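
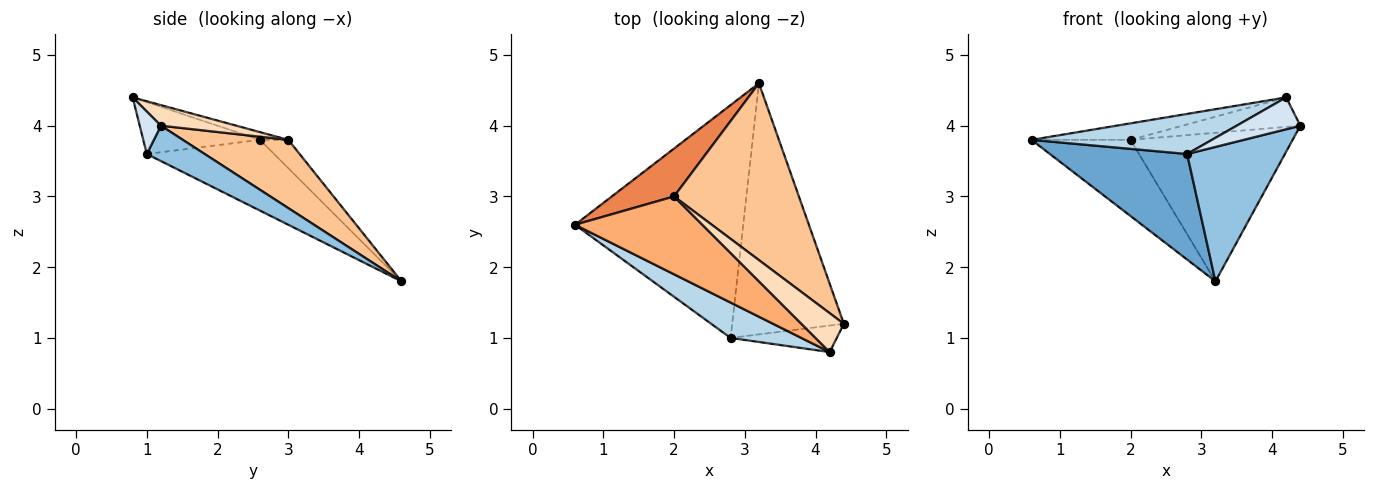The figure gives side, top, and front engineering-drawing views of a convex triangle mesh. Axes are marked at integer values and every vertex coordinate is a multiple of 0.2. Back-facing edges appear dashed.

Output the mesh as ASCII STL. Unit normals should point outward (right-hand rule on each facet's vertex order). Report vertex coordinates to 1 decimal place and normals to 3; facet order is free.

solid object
 facet normal -0.358 -0.386 -0.851
  outer loop
   vertex 2.8 1.0 3.6
   vertex 0.6 2.6 3.8
   vertex 3.2 4.6 1.8
  endloop
 endfacet
 facet normal 0.269 -0.454 -0.849
  outer loop
   vertex 2.8 1.0 3.6
   vertex 3.2 4.6 1.8
   vertex 4.4 1.2 4.0
  endloop
 endfacet
 facet normal -0.437 -0.675 0.595
  outer loop
   vertex 2.8 1.0 3.6
   vertex 4.2 0.8 4.4
   vertex 0.6 2.6 3.8
  endloop
 endfacet
 facet normal 0.248 -0.744 -0.620
  outer loop
   vertex 2.8 1.0 3.6
   vertex 4.4 1.2 4.0
   vertex 4.2 0.8 4.4
  endloop
 endfacet
 facet normal -0.235 0.823 0.517
  outer loop
   vertex 2.0 3.0 3.8
   vertex 3.2 4.6 1.8
   vertex 0.6 2.6 3.8
  endloop
 endfacet
 facet normal -0.059 0.207 0.977
  outer loop
   vertex 2.0 3.0 3.8
   vertex 0.6 2.6 3.8
   vertex 4.2 0.8 4.4
  endloop
 endfacet
 facet normal 0.386 0.593 0.706
  outer loop
   vertex 2.0 3.0 3.8
   vertex 4.4 1.2 4.0
   vertex 3.2 4.6 1.8
  endloop
 endfacet
 facet normal 0.360 0.563 0.743
  outer loop
   vertex 2.0 3.0 3.8
   vertex 4.2 0.8 4.4
   vertex 4.4 1.2 4.0
  endloop
 endfacet
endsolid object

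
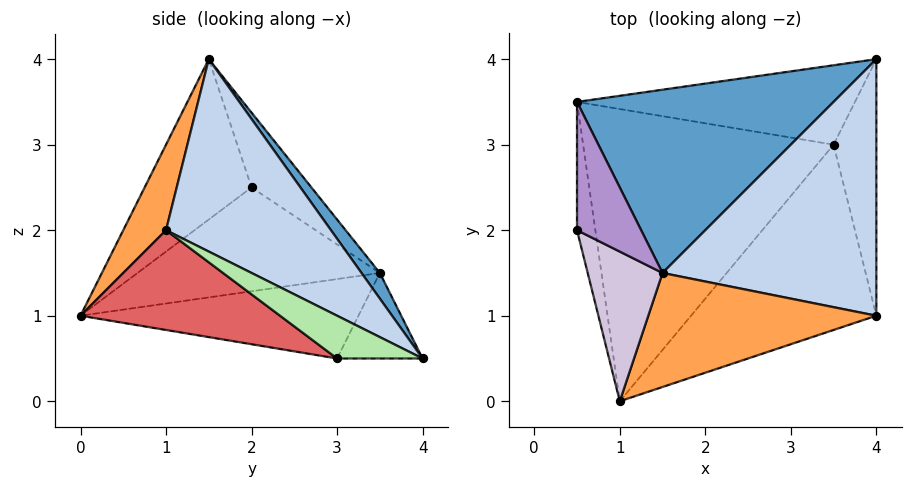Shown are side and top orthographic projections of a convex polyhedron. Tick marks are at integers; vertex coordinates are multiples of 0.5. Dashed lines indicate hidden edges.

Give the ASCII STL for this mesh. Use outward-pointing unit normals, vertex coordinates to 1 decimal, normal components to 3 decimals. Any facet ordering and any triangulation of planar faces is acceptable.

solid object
 facet normal 0.061 0.791 0.609
  outer loop
   vertex 1.5 1.5 4.0
   vertex 4.0 4.0 0.5
   vertex 0.5 3.5 1.5
  endloop
 endfacet
 facet normal 0.627 0.348 0.697
  outer loop
   vertex 4.0 1.0 2.0
   vertex 4.0 4.0 0.5
   vertex 1.5 1.5 4.0
  endloop
 endfacet
 facet normal 0.158 -0.894 0.420
  outer loop
   vertex 4.0 1.0 2.0
   vertex 1.5 1.5 4.0
   vertex 1.0 0.0 1.0
  endloop
 endfacet
 facet normal -0.291 0.145 -0.946
  outer loop
   vertex 3.5 3.0 0.5
   vertex 0.5 3.5 1.5
   vertex 4.0 4.0 0.5
  endloop
 endfacet
 facet normal -0.301 0.093 -0.949
  outer loop
   vertex 3.5 3.0 0.5
   vertex 1.0 0.0 1.0
   vertex 0.5 3.5 1.5
  endloop
 endfacet
 facet normal 0.667 -0.333 -0.667
  outer loop
   vertex 3.5 3.0 0.5
   vertex 4.0 4.0 0.5
   vertex 4.0 1.0 2.0
  endloop
 endfacet
 facet normal 0.417 -0.476 -0.774
  outer loop
   vertex 3.5 3.0 0.5
   vertex 4.0 1.0 2.0
   vertex 1.0 0.0 1.0
  endloop
 endfacet
 facet normal -0.978 -0.115 -0.173
  outer loop
   vertex 0.5 2.0 2.5
   vertex 0.5 3.5 1.5
   vertex 1.0 0.0 1.0
  endloop
 endfacet
 facet normal -0.697 0.398 0.597
  outer loop
   vertex 0.5 2.0 2.5
   vertex 1.5 1.5 4.0
   vertex 0.5 3.5 1.5
  endloop
 endfacet
 facet normal -0.796 -0.478 0.372
  outer loop
   vertex 0.5 2.0 2.5
   vertex 1.0 0.0 1.0
   vertex 1.5 1.5 4.0
  endloop
 endfacet
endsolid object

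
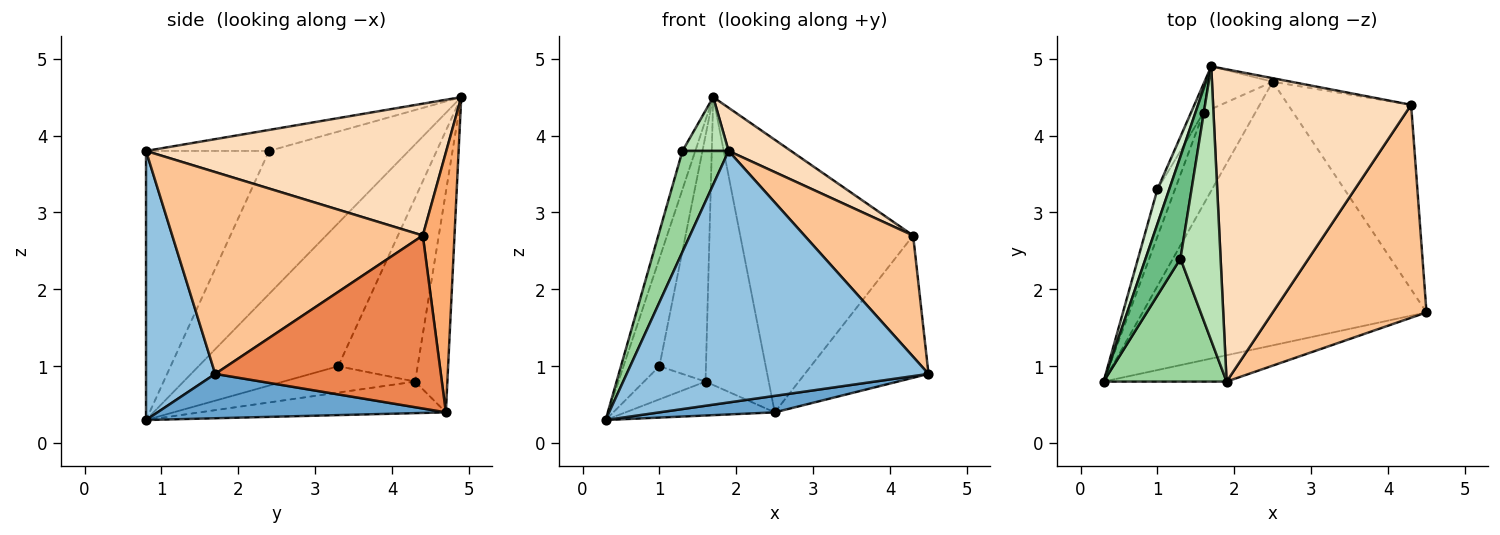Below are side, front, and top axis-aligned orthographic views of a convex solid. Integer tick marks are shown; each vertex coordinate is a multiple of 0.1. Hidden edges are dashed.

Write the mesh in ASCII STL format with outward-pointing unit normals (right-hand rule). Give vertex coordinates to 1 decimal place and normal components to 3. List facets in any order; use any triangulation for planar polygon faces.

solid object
 facet normal 0.154 -0.062 -0.986
  outer loop
   vertex 2.5 4.7 0.4
   vertex 4.5 1.7 0.9
   vertex 0.3 0.8 0.3
  endloop
 endfacet
 facet normal 0.222 -0.970 -0.102
  outer loop
   vertex 1.9 0.8 3.8
   vertex 0.3 0.8 0.3
   vertex 4.5 1.7 0.9
  endloop
 endfacet
 facet normal -0.496 0.301 -0.815
  outer loop
   vertex 1.6 4.3 0.8
   vertex 2.5 4.7 0.4
   vertex 0.3 0.8 0.3
  endloop
 endfacet
 facet normal -0.451 0.883 -0.131
  outer loop
   vertex 1.6 4.3 0.8
   vertex 1.7 4.9 4.5
   vertex 2.5 4.7 0.4
  endloop
 endfacet
 facet normal 0.744 0.408 -0.529
  outer loop
   vertex 4.3 4.4 2.7
   vertex 4.5 1.7 0.9
   vertex 2.5 4.7 0.4
  endloop
 endfacet
 facet normal 0.180 0.984 -0.013
  outer loop
   vertex 4.3 4.4 2.7
   vertex 2.5 4.7 0.4
   vertex 1.7 4.9 4.5
  endloop
 endfacet
 facet normal 0.752 -0.326 0.573
  outer loop
   vertex 4.3 4.4 2.7
   vertex 1.9 0.8 3.8
   vertex 4.5 1.7 0.9
  endloop
 endfacet
 facet normal 0.551 -0.114 0.827
  outer loop
   vertex 4.3 4.4 2.7
   vertex 1.7 4.9 4.5
   vertex 1.9 0.8 3.8
  endloop
 endfacet
 facet normal -0.968 0.089 0.236
  outer loop
   vertex 1.3 2.4 3.8
   vertex 1.7 4.9 4.5
   vertex 0.3 0.8 0.3
  endloop
 endfacet
 facet normal -0.861 -0.323 0.394
  outer loop
   vertex 1.3 2.4 3.8
   vertex 0.3 0.8 0.3
   vertex 1.9 0.8 3.8
  endloop
 endfacet
 facet normal -0.457 -0.171 0.873
  outer loop
   vertex 1.3 2.4 3.8
   vertex 1.9 0.8 3.8
   vertex 1.7 4.9 4.5
  endloop
 endfacet
 facet normal -0.965 0.248 0.080
  outer loop
   vertex 1.0 3.3 1.0
   vertex 0.3 0.8 0.3
   vertex 1.7 4.9 4.5
  endloop
 endfacet
 facet normal -0.776 0.362 -0.517
  outer loop
   vertex 1.0 3.3 1.0
   vertex 1.6 4.3 0.8
   vertex 0.3 0.8 0.3
  endloop
 endfacet
 facet normal -0.861 0.505 -0.059
  outer loop
   vertex 1.0 3.3 1.0
   vertex 1.7 4.9 4.5
   vertex 1.6 4.3 0.8
  endloop
 endfacet
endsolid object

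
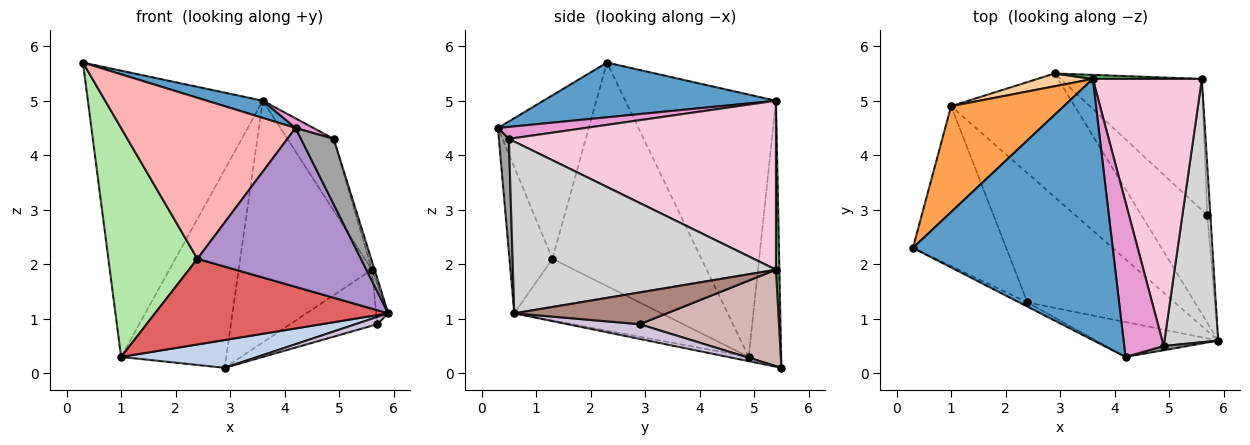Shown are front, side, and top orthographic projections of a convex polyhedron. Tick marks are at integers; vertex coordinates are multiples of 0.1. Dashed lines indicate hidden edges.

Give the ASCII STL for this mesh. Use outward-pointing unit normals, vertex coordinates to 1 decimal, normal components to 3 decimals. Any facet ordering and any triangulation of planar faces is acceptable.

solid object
 facet normal 0.264 -0.063 0.963
  outer loop
   vertex 3.6 5.4 5.0
   vertex 0.3 2.3 5.7
   vertex 4.2 0.3 4.5
  endloop
 endfacet
 facet normal -0.033 -0.219 -0.975
  outer loop
   vertex 1.0 4.9 0.3
   vertex 2.9 5.5 0.1
   vertex 5.9 0.6 1.1
  endloop
 endfacet
 facet normal -0.628 0.730 0.270
  outer loop
   vertex 1.0 4.9 0.3
   vertex 0.3 2.3 5.7
   vertex 3.6 5.4 5.0
  endloop
 endfacet
 facet normal -0.295 0.954 0.062
  outer loop
   vertex 1.0 4.9 0.3
   vertex 3.6 5.4 5.0
   vertex 2.9 5.5 0.1
  endloop
 endfacet
 facet normal 0.026 1.000 0.017
  outer loop
   vertex 5.6 5.4 1.9
   vertex 2.9 5.5 0.1
   vertex 3.6 5.4 5.0
  endloop
 endfacet
 facet normal -0.808 -0.483 -0.337
  outer loop
   vertex 2.4 1.3 2.1
   vertex 0.3 2.3 5.7
   vertex 1.0 4.9 0.3
  endloop
 endfacet
 facet normal -0.329 -0.522 -0.787
  outer loop
   vertex 2.4 1.3 2.1
   vertex 1.0 4.9 0.3
   vertex 5.9 0.6 1.1
  endloop
 endfacet
 facet normal -0.462 -0.887 -0.023
  outer loop
   vertex 2.4 1.3 2.1
   vertex 4.2 0.3 4.5
   vertex 0.3 2.3 5.7
  endloop
 endfacet
 facet normal -0.249 -0.946 -0.208
  outer loop
   vertex 2.4 1.3 2.1
   vertex 5.9 0.6 1.1
   vertex 4.2 0.3 4.5
  endloop
 endfacet
 facet normal 0.217 -0.066 -0.974
  outer loop
   vertex 5.7 2.9 0.9
   vertex 5.9 0.6 1.1
   vertex 2.9 5.5 0.1
  endloop
 endfacet
 facet normal 0.992 0.078 -0.096
  outer loop
   vertex 5.7 2.9 0.9
   vertex 5.6 5.4 1.9
   vertex 5.9 0.6 1.1
  endloop
 endfacet
 facet normal 0.532 0.333 -0.779
  outer loop
   vertex 5.7 2.9 0.9
   vertex 2.9 5.5 0.1
   vertex 5.6 5.4 1.9
  endloop
 endfacet
 facet normal 0.290 -0.060 0.955
  outer loop
   vertex 4.9 0.5 4.3
   vertex 3.6 5.4 5.0
   vertex 4.2 0.3 4.5
  endloop
 endfacet
 facet normal 0.832 0.144 0.536
  outer loop
   vertex 4.9 0.5 4.3
   vertex 5.6 5.4 1.9
   vertex 3.6 5.4 5.0
  endloop
 endfacet
 facet normal 0.290 -0.955 0.061
  outer loop
   vertex 4.9 0.5 4.3
   vertex 4.2 0.3 4.5
   vertex 5.9 0.6 1.1
  endloop
 endfacet
 facet normal 0.954 0.010 0.299
  outer loop
   vertex 4.9 0.5 4.3
   vertex 5.9 0.6 1.1
   vertex 5.6 5.4 1.9
  endloop
 endfacet
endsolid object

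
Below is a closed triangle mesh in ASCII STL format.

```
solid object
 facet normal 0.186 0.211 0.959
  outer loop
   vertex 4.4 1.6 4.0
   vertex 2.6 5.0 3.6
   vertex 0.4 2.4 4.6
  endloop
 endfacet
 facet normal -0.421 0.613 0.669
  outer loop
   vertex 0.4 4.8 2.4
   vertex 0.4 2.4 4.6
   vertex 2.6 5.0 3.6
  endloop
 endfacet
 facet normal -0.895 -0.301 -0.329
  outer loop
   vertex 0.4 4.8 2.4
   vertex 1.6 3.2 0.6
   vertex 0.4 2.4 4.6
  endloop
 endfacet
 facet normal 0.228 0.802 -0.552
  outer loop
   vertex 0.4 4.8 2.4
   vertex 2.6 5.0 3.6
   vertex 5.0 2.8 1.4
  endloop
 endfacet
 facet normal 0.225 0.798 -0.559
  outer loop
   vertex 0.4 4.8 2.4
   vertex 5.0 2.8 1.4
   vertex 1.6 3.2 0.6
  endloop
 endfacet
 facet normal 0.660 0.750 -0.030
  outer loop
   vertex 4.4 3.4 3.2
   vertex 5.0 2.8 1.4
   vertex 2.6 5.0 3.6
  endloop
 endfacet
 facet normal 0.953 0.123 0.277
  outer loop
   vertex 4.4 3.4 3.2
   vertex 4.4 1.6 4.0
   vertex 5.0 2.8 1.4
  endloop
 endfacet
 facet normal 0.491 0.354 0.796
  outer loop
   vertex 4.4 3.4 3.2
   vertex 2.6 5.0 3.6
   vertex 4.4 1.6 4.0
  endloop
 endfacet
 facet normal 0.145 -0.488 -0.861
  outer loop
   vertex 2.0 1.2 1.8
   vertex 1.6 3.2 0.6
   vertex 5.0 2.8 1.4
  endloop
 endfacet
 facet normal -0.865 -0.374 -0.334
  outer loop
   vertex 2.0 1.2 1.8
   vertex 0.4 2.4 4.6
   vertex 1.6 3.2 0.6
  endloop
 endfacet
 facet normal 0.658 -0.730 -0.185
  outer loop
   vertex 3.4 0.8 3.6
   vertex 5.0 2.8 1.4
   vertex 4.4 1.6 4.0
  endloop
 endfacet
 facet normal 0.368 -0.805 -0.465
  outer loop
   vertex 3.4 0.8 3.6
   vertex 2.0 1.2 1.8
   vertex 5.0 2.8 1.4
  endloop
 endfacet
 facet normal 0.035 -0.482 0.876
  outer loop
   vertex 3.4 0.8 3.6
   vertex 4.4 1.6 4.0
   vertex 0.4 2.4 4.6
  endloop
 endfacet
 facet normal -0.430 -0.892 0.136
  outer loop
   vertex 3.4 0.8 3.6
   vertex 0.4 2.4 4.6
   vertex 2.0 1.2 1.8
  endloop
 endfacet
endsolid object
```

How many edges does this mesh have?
21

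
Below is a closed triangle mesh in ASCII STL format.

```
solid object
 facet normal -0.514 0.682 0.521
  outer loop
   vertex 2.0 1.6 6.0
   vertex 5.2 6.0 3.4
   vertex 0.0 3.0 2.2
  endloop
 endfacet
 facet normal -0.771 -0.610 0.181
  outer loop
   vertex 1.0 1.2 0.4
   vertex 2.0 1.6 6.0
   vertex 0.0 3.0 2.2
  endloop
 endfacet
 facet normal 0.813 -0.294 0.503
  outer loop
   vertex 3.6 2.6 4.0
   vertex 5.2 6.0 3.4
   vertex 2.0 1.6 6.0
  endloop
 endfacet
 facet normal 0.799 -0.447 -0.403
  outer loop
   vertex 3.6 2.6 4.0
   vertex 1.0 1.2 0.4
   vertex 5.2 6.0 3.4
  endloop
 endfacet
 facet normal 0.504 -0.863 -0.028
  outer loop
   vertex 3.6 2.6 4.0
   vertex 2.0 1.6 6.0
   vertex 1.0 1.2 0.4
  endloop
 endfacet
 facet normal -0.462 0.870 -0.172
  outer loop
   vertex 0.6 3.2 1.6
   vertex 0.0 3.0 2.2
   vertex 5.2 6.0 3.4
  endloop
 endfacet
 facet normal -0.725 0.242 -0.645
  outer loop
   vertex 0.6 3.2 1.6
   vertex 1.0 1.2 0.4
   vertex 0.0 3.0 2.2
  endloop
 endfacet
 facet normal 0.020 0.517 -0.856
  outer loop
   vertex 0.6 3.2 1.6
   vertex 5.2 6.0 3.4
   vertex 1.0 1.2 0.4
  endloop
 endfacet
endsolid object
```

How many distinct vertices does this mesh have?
6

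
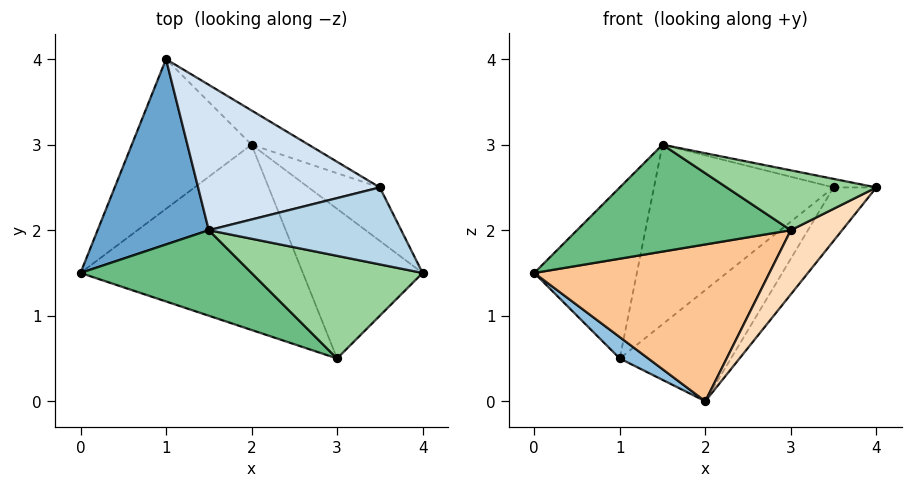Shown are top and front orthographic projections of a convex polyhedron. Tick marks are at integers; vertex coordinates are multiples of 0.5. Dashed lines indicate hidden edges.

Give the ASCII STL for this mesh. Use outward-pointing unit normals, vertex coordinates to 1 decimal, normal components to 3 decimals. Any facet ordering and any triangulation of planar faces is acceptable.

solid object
 facet normal -0.693 0.489 0.530
  outer loop
   vertex 1.5 2.0 3.0
   vertex 1.0 4.0 0.5
   vertex 0.0 1.5 1.5
  endloop
 endfacet
 facet normal -0.537 -0.119 -0.835
  outer loop
   vertex 2.0 3.0 0.0
   vertex 0.0 1.5 1.5
   vertex 1.0 4.0 0.5
  endloop
 endfacet
 facet normal 0.216 0.108 0.970
  outer loop
   vertex 3.5 2.5 2.5
   vertex 1.5 2.0 3.0
   vertex 4.0 1.5 2.5
  endloop
 endfacet
 facet normal -0.037 0.777 0.629
  outer loop
   vertex 3.5 2.5 2.5
   vertex 1.0 4.0 0.5
   vertex 1.5 2.0 3.0
  endloop
 endfacet
 facet normal 0.816 0.408 -0.408
  outer loop
   vertex 3.5 2.5 2.5
   vertex 4.0 1.5 2.5
   vertex 2.0 3.0 0.0
  endloop
 endfacet
 facet normal 0.629 0.743 -0.229
  outer loop
   vertex 3.5 2.5 2.5
   vertex 2.0 3.0 0.0
   vertex 1.0 4.0 0.5
  endloop
 endfacet
 facet normal -0.088 -0.643 -0.760
  outer loop
   vertex 3.0 0.5 2.0
   vertex 0.0 1.5 1.5
   vertex 2.0 3.0 0.0
  endloop
 endfacet
 facet normal 0.649 -0.300 -0.699
  outer loop
   vertex 3.0 0.5 2.0
   vertex 2.0 3.0 0.0
   vertex 4.0 1.5 2.5
  endloop
 endfacet
 facet normal -0.342 -0.734 0.587
  outer loop
   vertex 3.0 0.5 2.0
   vertex 1.5 2.0 3.0
   vertex 0.0 1.5 1.5
  endloop
 endfacet
 facet normal 0.072 -0.503 0.862
  outer loop
   vertex 3.0 0.5 2.0
   vertex 4.0 1.5 2.5
   vertex 1.5 2.0 3.0
  endloop
 endfacet
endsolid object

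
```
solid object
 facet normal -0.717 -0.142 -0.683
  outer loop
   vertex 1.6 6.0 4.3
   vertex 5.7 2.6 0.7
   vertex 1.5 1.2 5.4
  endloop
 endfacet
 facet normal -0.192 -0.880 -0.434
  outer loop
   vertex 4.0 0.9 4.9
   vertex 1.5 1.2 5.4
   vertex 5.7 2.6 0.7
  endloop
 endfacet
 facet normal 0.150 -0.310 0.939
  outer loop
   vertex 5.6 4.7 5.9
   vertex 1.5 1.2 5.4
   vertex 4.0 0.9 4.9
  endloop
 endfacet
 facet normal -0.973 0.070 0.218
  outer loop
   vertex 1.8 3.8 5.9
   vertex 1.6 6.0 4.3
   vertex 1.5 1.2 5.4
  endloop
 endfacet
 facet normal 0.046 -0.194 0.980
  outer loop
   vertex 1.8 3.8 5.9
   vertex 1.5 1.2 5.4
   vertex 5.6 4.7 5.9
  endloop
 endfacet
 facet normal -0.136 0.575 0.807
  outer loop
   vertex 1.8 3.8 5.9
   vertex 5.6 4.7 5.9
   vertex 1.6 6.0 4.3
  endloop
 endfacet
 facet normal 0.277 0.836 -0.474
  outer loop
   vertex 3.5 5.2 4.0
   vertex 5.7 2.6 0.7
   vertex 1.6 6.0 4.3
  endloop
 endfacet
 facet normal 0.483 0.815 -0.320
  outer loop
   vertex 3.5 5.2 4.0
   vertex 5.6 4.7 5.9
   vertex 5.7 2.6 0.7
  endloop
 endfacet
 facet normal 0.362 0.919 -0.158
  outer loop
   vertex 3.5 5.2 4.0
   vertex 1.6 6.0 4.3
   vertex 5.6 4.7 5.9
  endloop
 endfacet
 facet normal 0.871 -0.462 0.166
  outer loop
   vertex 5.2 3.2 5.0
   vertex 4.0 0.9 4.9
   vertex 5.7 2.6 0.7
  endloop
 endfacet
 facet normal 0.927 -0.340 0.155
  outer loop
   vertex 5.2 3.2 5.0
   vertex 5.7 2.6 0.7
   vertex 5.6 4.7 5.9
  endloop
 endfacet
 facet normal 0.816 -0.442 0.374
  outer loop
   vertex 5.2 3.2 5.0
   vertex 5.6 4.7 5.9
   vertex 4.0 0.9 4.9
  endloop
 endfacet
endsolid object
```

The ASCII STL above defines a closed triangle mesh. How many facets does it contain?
12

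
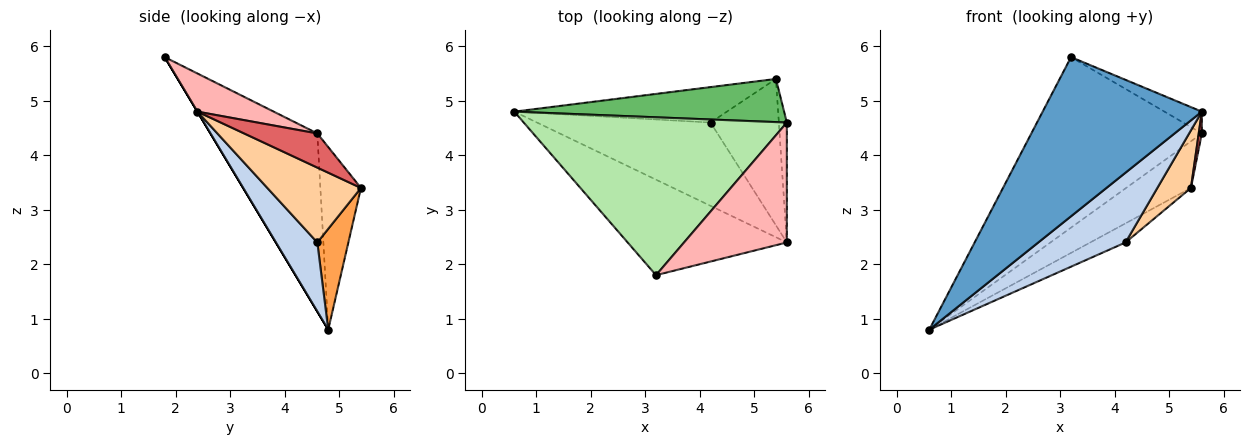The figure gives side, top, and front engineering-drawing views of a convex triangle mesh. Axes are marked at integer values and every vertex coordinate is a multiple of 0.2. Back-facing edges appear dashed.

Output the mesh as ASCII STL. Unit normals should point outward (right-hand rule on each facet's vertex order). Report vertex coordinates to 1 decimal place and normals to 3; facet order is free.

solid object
 facet normal 0.000 -0.857 -0.514
  outer loop
   vertex 3.2 1.8 5.8
   vertex 0.6 4.8 0.8
   vertex 5.6 2.4 4.8
  endloop
 endfacet
 facet normal 0.292 -0.614 -0.733
  outer loop
   vertex 4.2 4.6 2.4
   vertex 5.6 2.4 4.8
   vertex 0.6 4.8 0.8
  endloop
 endfacet
 facet normal 0.385 0.437 -0.812
  outer loop
   vertex 4.2 4.6 2.4
   vertex 0.6 4.8 0.8
   vertex 5.4 5.4 3.4
  endloop
 endfacet
 facet normal 0.714 -0.256 -0.652
  outer loop
   vertex 4.2 4.6 2.4
   vertex 5.4 5.4 3.4
   vertex 5.6 2.4 4.8
  endloop
 endfacet
 facet normal -0.418 0.667 0.617
  outer loop
   vertex 5.6 4.6 4.4
   vertex 5.4 5.4 3.4
   vertex 0.6 4.8 0.8
  endloop
 endfacet
 facet normal -0.418 0.667 0.617
  outer loop
   vertex 5.6 4.6 4.4
   vertex 0.6 4.8 0.8
   vertex 3.2 1.8 5.8
  endloop
 endfacet
 facet normal 0.973 -0.041 -0.228
  outer loop
   vertex 5.6 4.6 4.4
   vertex 5.6 2.4 4.8
   vertex 5.4 5.4 3.4
  endloop
 endfacet
 facet normal 0.343 0.168 0.924
  outer loop
   vertex 5.6 4.6 4.4
   vertex 3.2 1.8 5.8
   vertex 5.6 2.4 4.8
  endloop
 endfacet
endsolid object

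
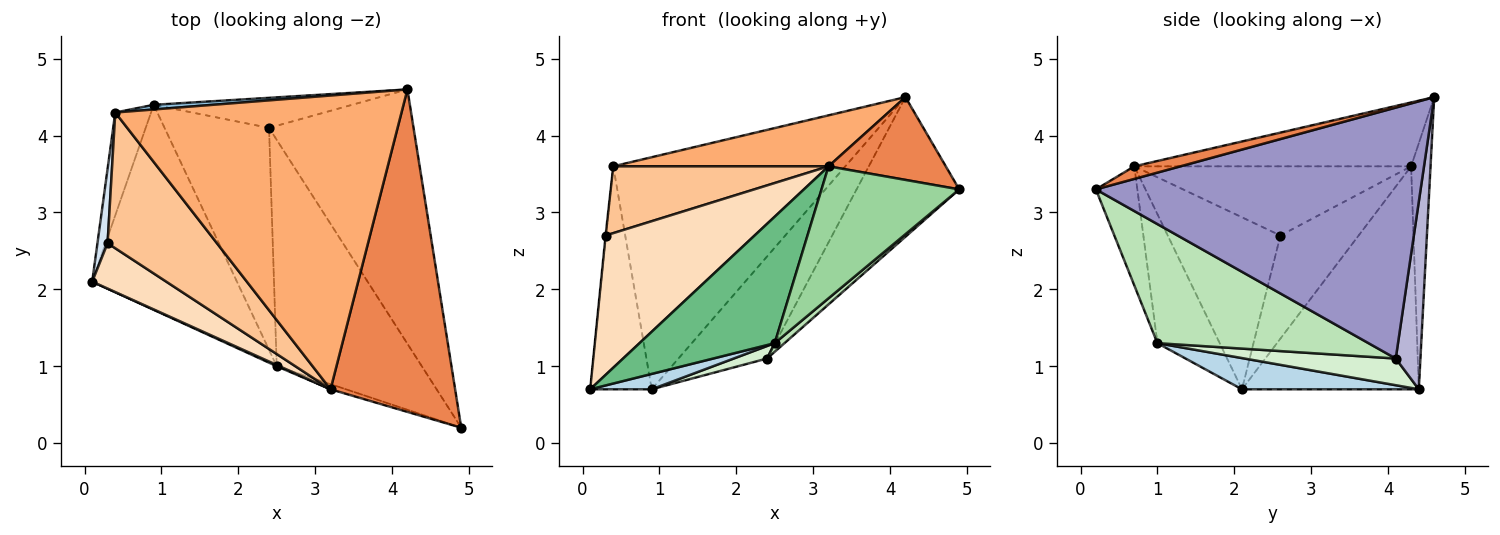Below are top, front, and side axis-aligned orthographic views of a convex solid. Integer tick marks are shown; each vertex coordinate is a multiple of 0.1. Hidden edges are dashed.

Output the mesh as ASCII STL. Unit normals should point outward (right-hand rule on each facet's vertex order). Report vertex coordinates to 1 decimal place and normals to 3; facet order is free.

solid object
 facet normal -0.934 0.325 -0.150
  outer loop
   vertex 0.4 4.3 3.6
   vertex 0.9 4.4 0.7
   vertex 0.1 2.1 0.7
  endloop
 endfacet
 facet normal -0.083 0.996 0.020
  outer loop
   vertex 0.4 4.3 3.6
   vertex 4.2 4.6 4.5
   vertex 0.9 4.4 0.7
  endloop
 endfacet
 facet normal 0.210 -0.073 -0.975
  outer loop
   vertex 2.5 1.0 1.3
   vertex 0.1 2.1 0.7
   vertex 0.9 4.4 0.7
  endloop
 endfacet
 facet normal -0.995 0.007 0.098
  outer loop
   vertex 0.3 2.6 2.7
   vertex 0.4 4.3 3.6
   vertex 0.1 2.1 0.7
  endloop
 endfacet
 facet normal 0.097 -0.247 0.964
  outer loop
   vertex 3.2 0.7 3.6
   vertex 4.9 0.2 3.3
   vertex 4.2 4.6 4.5
  endloop
 endfacet
 facet normal -0.215 -0.167 0.962
  outer loop
   vertex 3.2 0.7 3.6
   vertex 4.2 4.6 4.5
   vertex 0.4 4.3 3.6
  endloop
 endfacet
 facet normal -0.494 -0.384 0.780
  outer loop
   vertex 3.2 0.7 3.6
   vertex 0.4 4.3 3.6
   vertex 0.3 2.6 2.7
  endloop
 endfacet
 facet normal -0.584 -0.772 0.251
  outer loop
   vertex 3.2 0.7 3.6
   vertex 0.3 2.6 2.7
   vertex 0.1 2.1 0.7
  endloop
 endfacet
 facet normal -0.418 -0.908 0.009
  outer loop
   vertex 3.2 0.7 3.6
   vertex 0.1 2.1 0.7
   vertex 2.5 1.0 1.3
  endloop
 endfacet
 facet normal -0.288 -0.957 -0.037
  outer loop
   vertex 3.2 0.7 3.6
   vertex 2.5 1.0 1.3
   vertex 4.9 0.2 3.3
  endloop
 endfacet
 facet normal 0.634 -0.029 -0.773
  outer loop
   vertex 2.4 4.1 1.1
   vertex 4.9 0.2 3.3
   vertex 2.5 1.0 1.3
  endloop
 endfacet
 facet normal 0.247 -0.054 -0.967
  outer loop
   vertex 2.4 4.1 1.1
   vertex 2.5 1.0 1.3
   vertex 0.9 4.4 0.7
  endloop
 endfacet
 facet normal 0.836 0.264 -0.481
  outer loop
   vertex 2.4 4.1 1.1
   vertex 4.2 4.6 4.5
   vertex 4.9 0.2 3.3
  endloop
 endfacet
 facet normal 0.258 0.927 -0.273
  outer loop
   vertex 2.4 4.1 1.1
   vertex 0.9 4.4 0.7
   vertex 4.2 4.6 4.5
  endloop
 endfacet
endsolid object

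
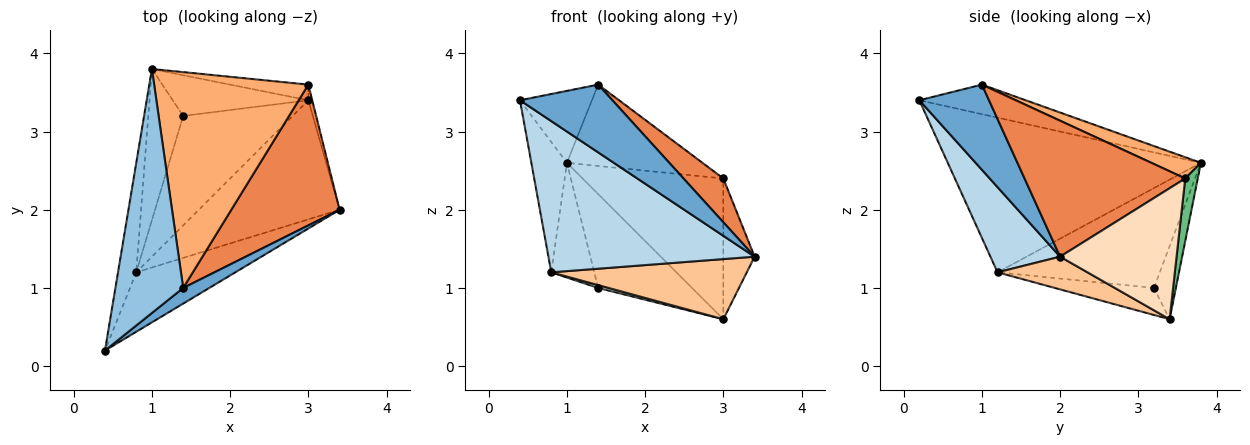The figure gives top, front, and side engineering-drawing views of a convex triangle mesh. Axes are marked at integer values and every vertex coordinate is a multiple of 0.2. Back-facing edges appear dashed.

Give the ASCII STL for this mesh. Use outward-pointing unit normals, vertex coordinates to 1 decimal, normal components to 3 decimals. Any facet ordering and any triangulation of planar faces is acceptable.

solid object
 facet normal 0.592 -0.785 0.181
  outer loop
   vertex 1.4 1.0 3.6
   vertex 0.4 0.2 3.4
   vertex 3.4 2.0 1.4
  endloop
 endfacet
 facet normal -0.386 0.261 0.885
  outer loop
   vertex 1.4 1.0 3.6
   vertex 1.0 3.8 2.6
   vertex 0.4 0.2 3.4
  endloop
 endfacet
 facet normal 0.300 -0.888 -0.349
  outer loop
   vertex 0.8 1.2 1.2
   vertex 3.4 2.0 1.4
   vertex 0.4 0.2 3.4
  endloop
 endfacet
 facet normal -0.984 0.138 -0.116
  outer loop
   vertex 0.8 1.2 1.2
   vertex 0.4 0.2 3.4
   vertex 1.0 3.8 2.6
  endloop
 endfacet
 facet normal 0.768 -0.190 0.612
  outer loop
   vertex 3.0 3.6 2.4
   vertex 1.4 1.0 3.6
   vertex 3.4 2.0 1.4
  endloop
 endfacet
 facet normal 0.128 0.350 0.928
  outer loop
   vertex 3.0 3.6 2.4
   vertex 1.0 3.8 2.6
   vertex 1.4 1.0 3.6
  endloop
 endfacet
 facet normal 0.203 -0.441 -0.874
  outer loop
   vertex 3.0 3.4 0.6
   vertex 3.4 2.0 1.4
   vertex 0.8 1.2 1.2
  endloop
 endfacet
 facet normal 0.965 0.259 -0.029
  outer loop
   vertex 3.0 3.4 0.6
   vertex 3.0 3.6 2.4
   vertex 3.4 2.0 1.4
  endloop
 endfacet
 facet normal 0.088 0.990 -0.110
  outer loop
   vertex 3.0 3.4 0.6
   vertex 1.0 3.8 2.6
   vertex 3.0 3.6 2.4
  endloop
 endfacet
 facet normal -0.916 0.243 -0.320
  outer loop
   vertex 1.4 3.2 1.0
   vertex 0.8 1.2 1.2
   vertex 1.0 3.8 2.6
  endloop
 endfacet
 facet normal -0.209 0.897 -0.389
  outer loop
   vertex 1.4 3.2 1.0
   vertex 1.0 3.8 2.6
   vertex 3.0 3.4 0.6
  endloop
 endfacet
 facet normal -0.239 -0.025 -0.971
  outer loop
   vertex 1.4 3.2 1.0
   vertex 3.0 3.4 0.6
   vertex 0.8 1.2 1.2
  endloop
 endfacet
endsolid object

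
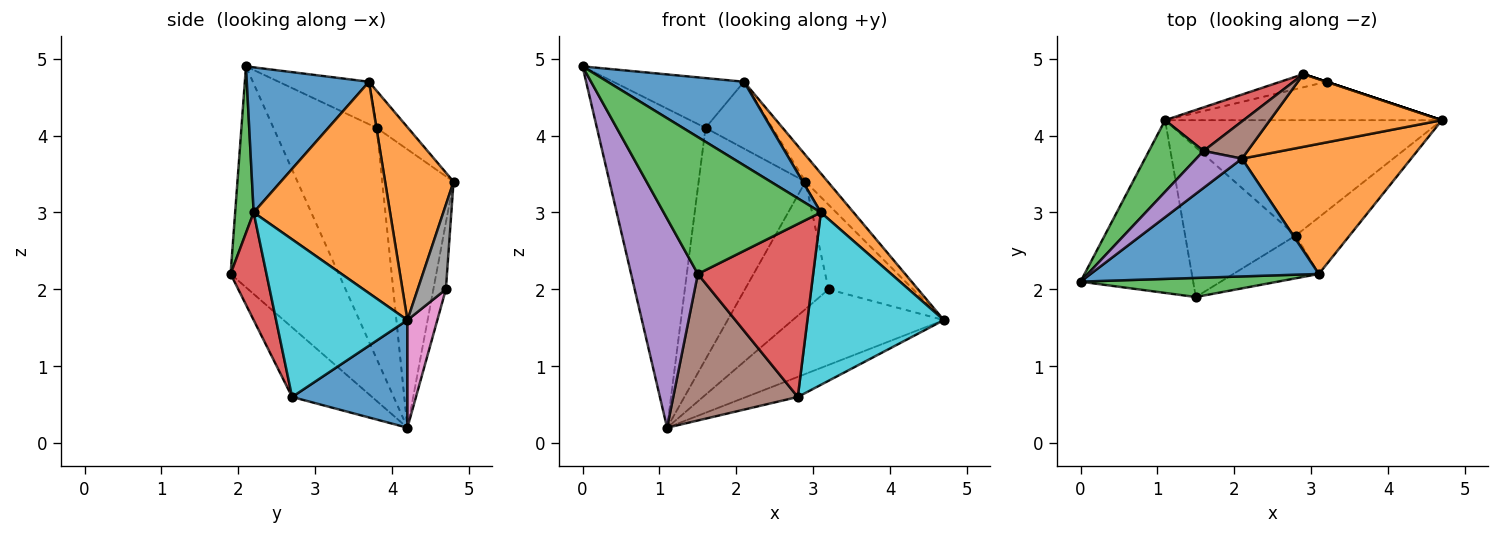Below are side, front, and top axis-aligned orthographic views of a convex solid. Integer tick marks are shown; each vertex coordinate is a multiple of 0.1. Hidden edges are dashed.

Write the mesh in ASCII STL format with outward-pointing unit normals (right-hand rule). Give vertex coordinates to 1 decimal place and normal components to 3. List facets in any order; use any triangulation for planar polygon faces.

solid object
 facet normal 0.358 0.160 -0.920
  outer loop
   vertex 2.8 2.7 0.6
   vertex 1.1 4.2 0.2
   vertex 4.7 4.2 1.6
  endloop
 endfacet
 facet normal 0.725 0.237 0.646
  outer loop
   vertex 2.1 3.7 4.7
   vertex 4.7 4.2 1.6
   vertex 2.9 4.8 3.4
  endloop
 endfacet
 facet normal -0.680 0.715 0.161
  outer loop
   vertex 1.6 3.8 4.1
   vertex 1.1 4.2 0.2
   vertex 0.0 2.1 4.9
  endloop
 endfacet
 facet normal -0.549 0.822 0.155
  outer loop
   vertex 1.6 3.8 4.1
   vertex 2.9 4.8 3.4
   vertex 1.1 4.2 0.2
  endloop
 endfacet
 facet normal -0.485 0.702 0.521
  outer loop
   vertex 1.6 3.8 4.1
   vertex 0.0 2.1 4.9
   vertex 2.1 3.7 4.7
  endloop
 endfacet
 facet normal -0.379 0.808 0.451
  outer loop
   vertex 1.6 3.8 4.1
   vertex 2.1 3.7 4.7
   vertex 2.9 4.8 3.4
  endloop
 endfacet
 facet normal 0.174 0.878 -0.446
  outer loop
   vertex 3.2 4.7 2.0
   vertex 4.7 4.2 1.6
   vertex 1.1 4.2 0.2
  endloop
 endfacet
 facet normal 0.316 0.949 0.000
  outer loop
   vertex 3.2 4.7 2.0
   vertex 2.9 4.8 3.4
   vertex 4.7 4.2 1.6
  endloop
 endfacet
 facet normal -0.147 0.984 -0.102
  outer loop
   vertex 3.2 4.7 2.0
   vertex 1.1 4.2 0.2
   vertex 2.9 4.8 3.4
  endloop
 endfacet
 facet normal 0.675 -0.701 -0.230
  outer loop
   vertex 3.1 2.2 3.0
   vertex 2.8 2.7 0.6
   vertex 4.7 4.2 1.6
  endloop
 endfacet
 facet normal 0.460 -0.514 0.724
  outer loop
   vertex 3.1 2.2 3.0
   vertex 2.1 3.7 4.7
   vertex 0.0 2.1 4.9
  endloop
 endfacet
 facet normal 0.768 -0.184 0.614
  outer loop
   vertex 3.1 2.2 3.0
   vertex 4.7 4.2 1.6
   vertex 2.1 3.7 4.7
  endloop
 endfacet
 facet normal 0.116 -0.984 0.137
  outer loop
   vertex 1.5 1.9 2.2
   vertex 3.1 2.2 3.0
   vertex 0.0 2.1 4.9
  endloop
 endfacet
 facet normal 0.289 -0.929 -0.230
  outer loop
   vertex 1.5 1.9 2.2
   vertex 2.8 2.7 0.6
   vertex 3.1 2.2 3.0
  endloop
 endfacet
 facet normal -0.781 -0.482 -0.398
  outer loop
   vertex 1.5 1.9 2.2
   vertex 0.0 2.1 4.9
   vertex 1.1 4.2 0.2
  endloop
 endfacet
 facet normal -0.410 -0.638 -0.652
  outer loop
   vertex 1.5 1.9 2.2
   vertex 1.1 4.2 0.2
   vertex 2.8 2.7 0.6
  endloop
 endfacet
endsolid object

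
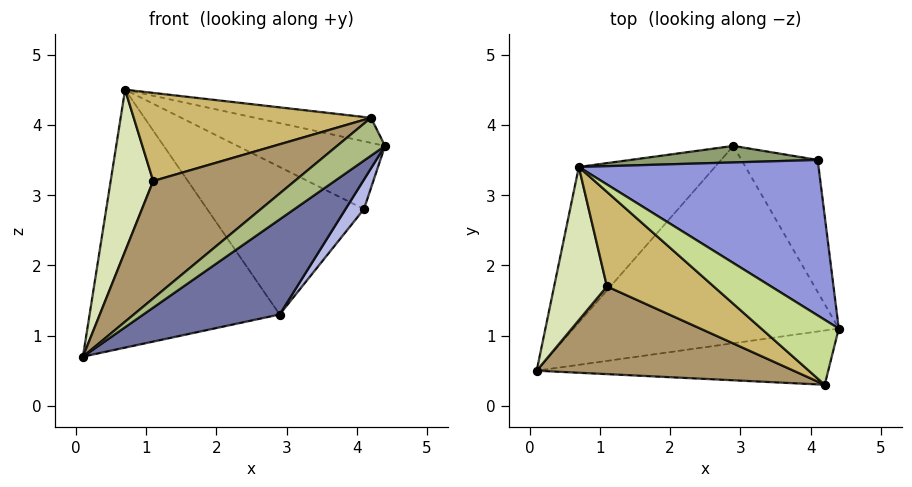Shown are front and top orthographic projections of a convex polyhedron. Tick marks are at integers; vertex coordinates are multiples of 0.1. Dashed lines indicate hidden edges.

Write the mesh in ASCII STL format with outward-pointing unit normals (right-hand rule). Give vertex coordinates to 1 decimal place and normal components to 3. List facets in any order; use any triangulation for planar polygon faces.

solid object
 facet normal 0.567 -0.357 -0.742
  outer loop
   vertex 2.9 3.7 1.3
   vertex 4.4 1.1 3.7
   vertex 0.1 0.5 0.7
  endloop
 endfacet
 facet normal -0.655 0.647 -0.390
  outer loop
   vertex 2.9 3.7 1.3
   vertex 0.1 0.5 0.7
   vertex 0.7 3.4 4.5
  endloop
 endfacet
 facet normal 0.408 0.365 0.837
  outer loop
   vertex 4.1 3.5 2.8
   vertex 0.7 3.4 4.5
   vertex 4.4 1.1 3.7
  endloop
 endfacet
 facet normal 0.764 -0.141 -0.630
  outer loop
   vertex 4.1 3.5 2.8
   vertex 4.4 1.1 3.7
   vertex 2.9 3.7 1.3
  endloop
 endfacet
 facet normal 0.026 0.993 0.111
  outer loop
   vertex 4.1 3.5 2.8
   vertex 2.9 3.7 1.3
   vertex 0.7 3.4 4.5
  endloop
 endfacet
 facet normal 0.546 -0.480 -0.687
  outer loop
   vertex 4.2 0.3 4.1
   vertex 0.1 0.5 0.7
   vertex 4.4 1.1 3.7
  endloop
 endfacet
 facet normal 0.392 0.331 0.858
  outer loop
   vertex 4.2 0.3 4.1
   vertex 4.4 1.1 3.7
   vertex 0.7 3.4 4.5
  endloop
 endfacet
 facet normal -0.647 -0.553 0.524
  outer loop
   vertex 1.1 1.7 3.2
   vertex 0.7 3.4 4.5
   vertex 0.1 0.5 0.7
  endloop
 endfacet
 facet normal -0.472 -0.706 0.528
  outer loop
   vertex 1.1 1.7 3.2
   vertex 0.1 0.5 0.7
   vertex 4.2 0.3 4.1
  endloop
 endfacet
 facet normal -0.462 -0.605 0.649
  outer loop
   vertex 1.1 1.7 3.2
   vertex 4.2 0.3 4.1
   vertex 0.7 3.4 4.5
  endloop
 endfacet
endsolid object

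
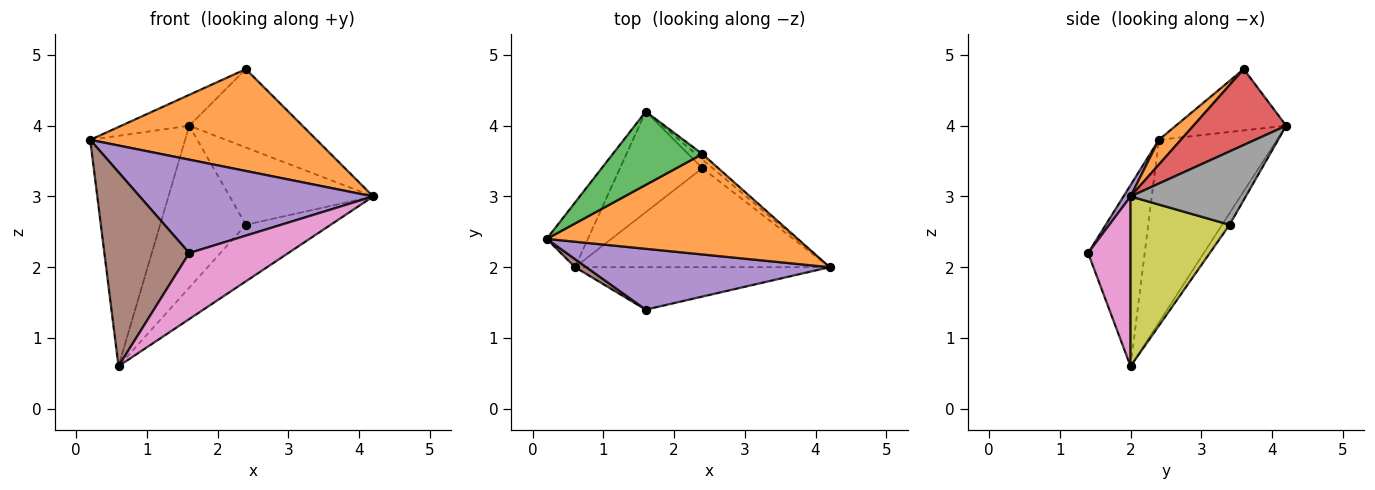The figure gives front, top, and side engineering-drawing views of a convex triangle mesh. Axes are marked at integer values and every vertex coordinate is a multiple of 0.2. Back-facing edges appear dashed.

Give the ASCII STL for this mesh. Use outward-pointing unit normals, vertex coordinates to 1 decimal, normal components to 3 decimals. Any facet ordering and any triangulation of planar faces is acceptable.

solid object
 facet normal -0.768 0.617 -0.173
  outer loop
   vertex 0.6 2.0 0.6
   vertex 0.2 2.4 3.8
   vertex 1.6 4.2 4.0
  endloop
 endfacet
 facet normal 0.069 -0.710 0.700
  outer loop
   vertex 2.4 3.6 4.8
   vertex 0.2 2.4 3.8
   vertex 4.2 2.0 3.0
  endloop
 endfacet
 facet normal -0.533 0.328 0.780
  outer loop
   vertex 2.4 3.6 4.8
   vertex 1.6 4.2 4.0
   vertex 0.2 2.4 3.8
  endloop
 endfacet
 facet normal 0.633 0.772 -0.054
  outer loop
   vertex 2.4 3.6 4.8
   vertex 4.2 2.0 3.0
   vertex 1.6 4.2 4.0
  endloop
 endfacet
 facet normal 0.025 -0.838 0.546
  outer loop
   vertex 1.6 1.4 2.2
   vertex 4.2 2.0 3.0
   vertex 0.2 2.4 3.8
  endloop
 endfacet
 facet normal -0.554 -0.832 0.035
  outer loop
   vertex 1.6 1.4 2.2
   vertex 0.2 2.4 3.8
   vertex 0.6 2.0 0.6
  endloop
 endfacet
 facet normal 0.339 -0.791 -0.509
  outer loop
   vertex 1.6 1.4 2.2
   vertex 0.6 2.0 0.6
   vertex 4.2 2.0 3.0
  endloop
 endfacet
 facet normal 0.624 0.777 -0.088
  outer loop
   vertex 2.4 3.4 2.6
   vertex 1.6 4.2 4.0
   vertex 4.2 2.0 3.0
  endloop
 endfacet
 facet normal 0.501 0.429 -0.751
  outer loop
   vertex 2.4 3.4 2.6
   vertex 4.2 2.0 3.0
   vertex 0.6 2.0 0.6
  endloop
 endfacet
 facet normal -0.074 0.847 -0.526
  outer loop
   vertex 2.4 3.4 2.6
   vertex 0.6 2.0 0.6
   vertex 1.6 4.2 4.0
  endloop
 endfacet
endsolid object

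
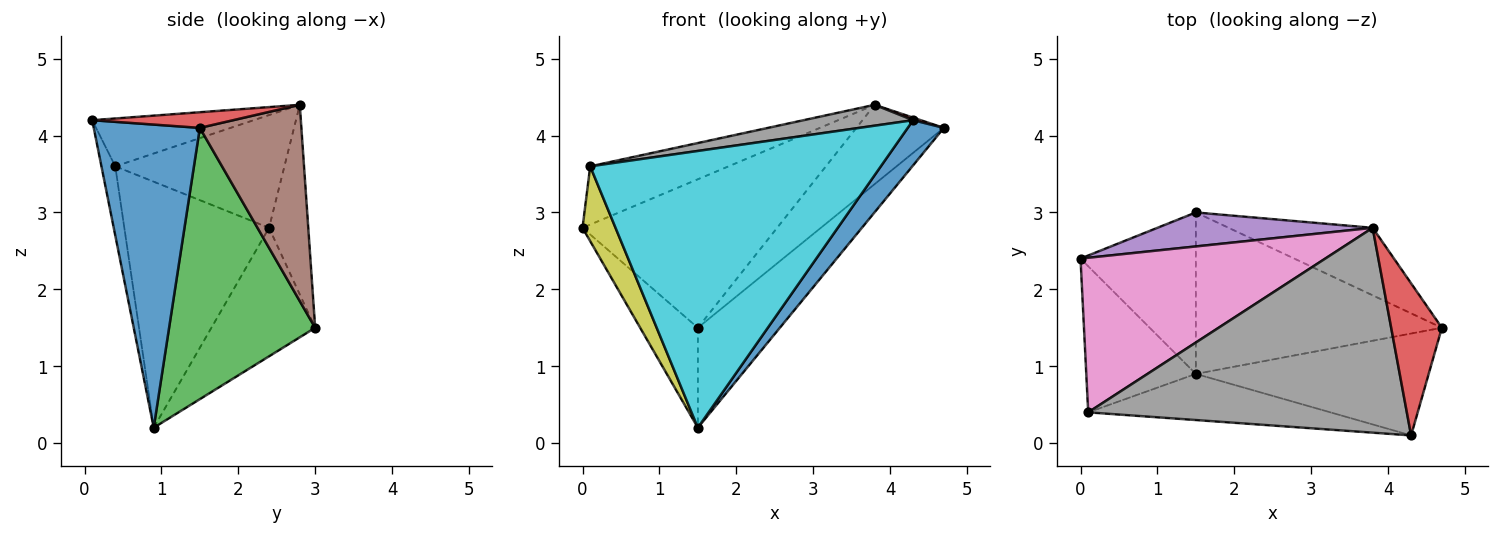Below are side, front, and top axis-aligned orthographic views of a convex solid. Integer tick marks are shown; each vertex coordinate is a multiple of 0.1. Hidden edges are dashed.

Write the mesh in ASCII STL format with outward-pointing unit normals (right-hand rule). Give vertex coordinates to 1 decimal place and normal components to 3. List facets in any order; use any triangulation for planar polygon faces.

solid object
 facet normal 0.766 -0.261 -0.588
  outer loop
   vertex 1.5 0.9 0.2
   vertex 4.7 1.5 4.1
   vertex 4.3 0.1 4.2
  endloop
 endfacet
 facet normal -0.688 0.382 -0.617
  outer loop
   vertex 1.5 3.0 1.5
   vertex 1.5 0.9 0.2
   vertex 0.0 2.4 2.8
  endloop
 endfacet
 facet normal 0.684 0.384 -0.620
  outer loop
   vertex 1.5 3.0 1.5
   vertex 4.7 1.5 4.1
   vertex 1.5 0.9 0.2
  endloop
 endfacet
 facet normal 0.295 -0.016 0.955
  outer loop
   vertex 3.8 2.8 4.4
   vertex 4.3 0.1 4.2
   vertex 4.7 1.5 4.1
  endloop
 endfacet
 facet normal -0.193 0.956 0.219
  outer loop
   vertex 3.8 2.8 4.4
   vertex 1.5 3.0 1.5
   vertex 0.0 2.4 2.8
  endloop
 endfacet
 facet normal 0.662 0.571 -0.486
  outer loop
   vertex 3.8 2.8 4.4
   vertex 4.7 1.5 4.1
   vertex 1.5 3.0 1.5
  endloop
 endfacet
 facet normal -0.396 0.324 0.859
  outer loop
   vertex 0.1 0.4 3.6
   vertex 3.8 2.8 4.4
   vertex 0.0 2.4 2.8
  endloop
 endfacet
 facet normal -0.148 -0.100 0.984
  outer loop
   vertex 0.1 0.4 3.6
   vertex 4.3 0.1 4.2
   vertex 3.8 2.8 4.4
  endloop
 endfacet
 facet normal -0.894 -0.204 -0.398
  outer loop
   vertex 0.1 0.4 3.6
   vertex 0.0 2.4 2.8
   vertex 1.5 0.9 0.2
  endloop
 endfacet
 facet normal -0.047 -0.985 -0.164
  outer loop
   vertex 0.1 0.4 3.6
   vertex 1.5 0.9 0.2
   vertex 4.3 0.1 4.2
  endloop
 endfacet
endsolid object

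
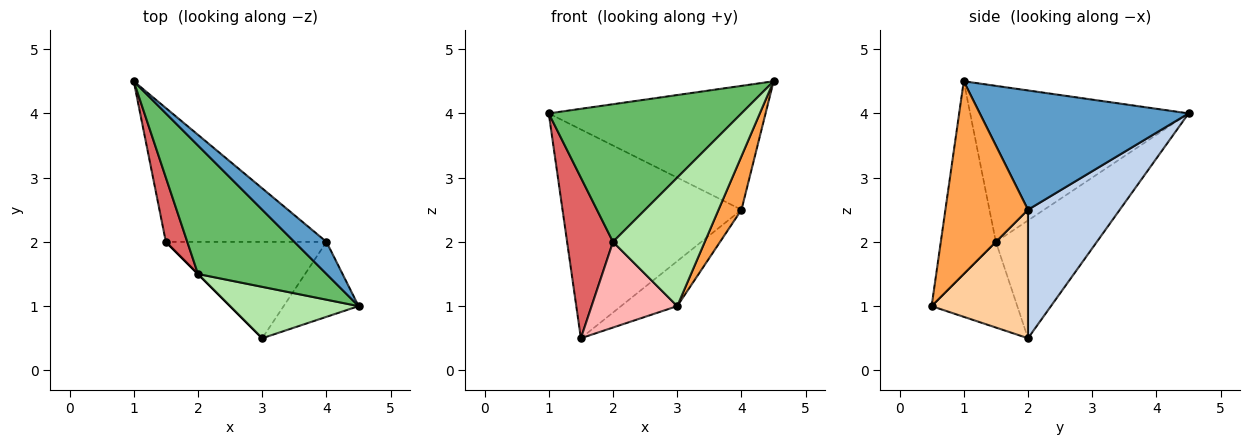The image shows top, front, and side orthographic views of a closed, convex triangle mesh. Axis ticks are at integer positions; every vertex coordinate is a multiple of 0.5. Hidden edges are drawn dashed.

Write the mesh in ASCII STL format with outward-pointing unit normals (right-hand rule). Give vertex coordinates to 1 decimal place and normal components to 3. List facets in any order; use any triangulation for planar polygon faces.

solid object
 facet normal 0.682 0.708 0.184
  outer loop
   vertex 4.0 2.0 2.5
   vertex 1.0 4.5 4.0
   vertex 4.5 1.0 4.5
  endloop
 endfacet
 facet normal 0.396 0.773 -0.495
  outer loop
   vertex 4.0 2.0 2.5
   vertex 1.5 2.0 0.5
   vertex 1.0 4.5 4.0
  endloop
 endfacet
 facet normal 0.902 -0.251 -0.351
  outer loop
   vertex 4.0 2.0 2.5
   vertex 4.5 1.0 4.5
   vertex 3.0 0.5 1.0
  endloop
 endfacet
 facet normal 0.587 0.342 -0.734
  outer loop
   vertex 4.0 2.0 2.5
   vertex 3.0 0.5 1.0
   vertex 1.5 2.0 0.5
  endloop
 endfacet
 facet normal -0.638 -0.563 0.525
  outer loop
   vertex 2.0 1.5 2.0
   vertex 4.5 1.0 4.5
   vertex 1.0 4.5 4.0
  endloop
 endfacet
 facet normal -0.487 -0.811 0.324
  outer loop
   vertex 2.0 1.5 2.0
   vertex 3.0 0.5 1.0
   vertex 4.5 1.0 4.5
  endloop
 endfacet
 facet normal -0.898 -0.408 0.163
  outer loop
   vertex 2.0 1.5 2.0
   vertex 1.0 4.5 4.0
   vertex 1.5 2.0 0.5
  endloop
 endfacet
 facet normal -0.707 -0.707 0.000
  outer loop
   vertex 2.0 1.5 2.0
   vertex 1.5 2.0 0.5
   vertex 3.0 0.5 1.0
  endloop
 endfacet
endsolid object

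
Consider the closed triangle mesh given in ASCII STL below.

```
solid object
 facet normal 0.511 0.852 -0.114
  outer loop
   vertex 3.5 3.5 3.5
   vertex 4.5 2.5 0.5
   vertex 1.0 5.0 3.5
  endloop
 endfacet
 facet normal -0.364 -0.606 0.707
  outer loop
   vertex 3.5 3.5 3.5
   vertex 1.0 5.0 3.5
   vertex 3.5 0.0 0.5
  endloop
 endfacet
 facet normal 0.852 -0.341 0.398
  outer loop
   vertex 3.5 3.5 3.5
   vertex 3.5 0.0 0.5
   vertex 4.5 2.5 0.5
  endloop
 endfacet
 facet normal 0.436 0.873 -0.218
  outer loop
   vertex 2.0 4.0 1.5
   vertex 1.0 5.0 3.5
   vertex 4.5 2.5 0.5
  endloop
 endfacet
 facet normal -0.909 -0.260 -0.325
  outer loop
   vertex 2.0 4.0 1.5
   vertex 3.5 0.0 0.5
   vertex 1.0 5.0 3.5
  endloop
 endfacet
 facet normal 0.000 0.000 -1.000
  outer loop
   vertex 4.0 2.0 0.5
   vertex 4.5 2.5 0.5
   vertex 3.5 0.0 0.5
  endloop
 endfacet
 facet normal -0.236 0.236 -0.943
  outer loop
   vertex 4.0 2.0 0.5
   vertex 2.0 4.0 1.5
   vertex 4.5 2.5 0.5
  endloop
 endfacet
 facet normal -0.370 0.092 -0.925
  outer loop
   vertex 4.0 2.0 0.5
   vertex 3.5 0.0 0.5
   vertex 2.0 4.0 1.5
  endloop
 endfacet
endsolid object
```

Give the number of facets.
8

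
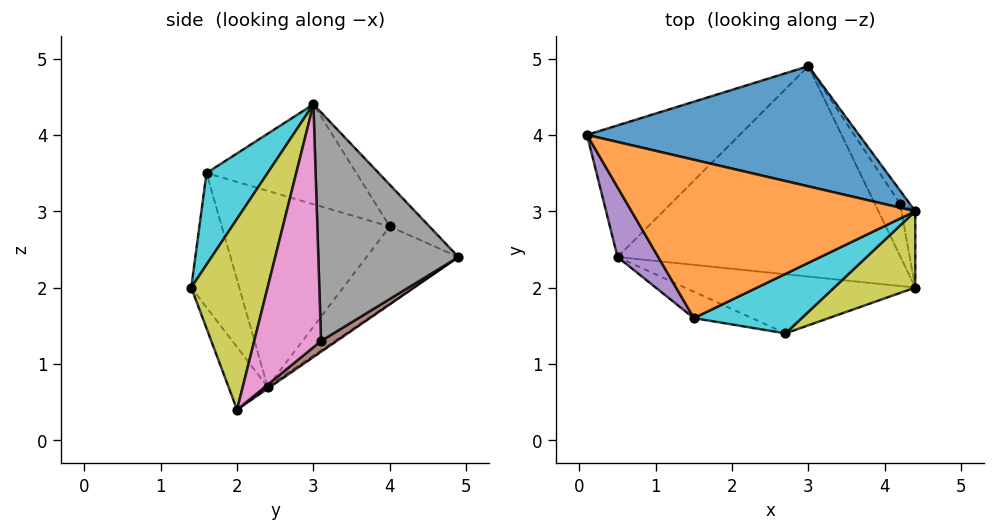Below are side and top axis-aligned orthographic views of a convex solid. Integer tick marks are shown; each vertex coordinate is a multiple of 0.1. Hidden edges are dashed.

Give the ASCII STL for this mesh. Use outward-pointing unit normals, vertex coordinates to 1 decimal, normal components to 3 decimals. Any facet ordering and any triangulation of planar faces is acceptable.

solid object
 facet normal -0.111 0.680 0.724
  outer loop
   vertex 4.4 3.0 4.4
   vertex 3.0 4.9 2.4
   vertex 0.1 4.0 2.8
  endloop
 endfacet
 facet normal -0.331 0.081 0.940
  outer loop
   vertex 1.5 1.6 3.5
   vertex 4.4 3.0 4.4
   vertex 0.1 4.0 2.8
  endloop
 endfacet
 facet normal -0.310 0.727 -0.613
  outer loop
   vertex 0.5 2.4 0.7
   vertex 0.1 4.0 2.8
   vertex 3.0 4.9 2.4
  endloop
 endfacet
 facet normal -0.005 0.566 -0.824
  outer loop
   vertex 0.5 2.4 0.7
   vertex 3.0 4.9 2.4
   vertex 4.4 2.0 0.4
  endloop
 endfacet
 facet normal -0.872 -0.456 0.181
  outer loop
   vertex 0.5 2.4 0.7
   vertex 1.5 1.6 3.5
   vertex 0.1 4.0 2.8
  endloop
 endfacet
 facet normal 0.303 0.636 -0.710
  outer loop
   vertex 4.2 3.1 1.3
   vertex 4.4 2.0 0.4
   vertex 3.0 4.9 2.4
  endloop
 endfacet
 facet normal 0.973 0.222 -0.056
  outer loop
   vertex 4.2 3.1 1.3
   vertex 4.4 3.0 4.4
   vertex 4.4 2.0 0.4
  endloop
 endfacet
 facet normal 0.822 0.569 -0.035
  outer loop
   vertex 4.2 3.1 1.3
   vertex 3.0 4.9 2.4
   vertex 4.4 3.0 4.4
  endloop
 endfacet
 facet normal 0.496 -0.843 0.211
  outer loop
   vertex 2.7 1.4 2.0
   vertex 4.4 2.0 0.4
   vertex 4.4 3.0 4.4
  endloop
 endfacet
 facet normal 0.310 -0.878 0.365
  outer loop
   vertex 2.7 1.4 2.0
   vertex 4.4 3.0 4.4
   vertex 1.5 1.6 3.5
  endloop
 endfacet
 facet normal -0.126 -0.878 -0.463
  outer loop
   vertex 2.7 1.4 2.0
   vertex 0.5 2.4 0.7
   vertex 4.4 2.0 0.4
  endloop
 endfacet
 facet normal -0.337 -0.930 -0.145
  outer loop
   vertex 2.7 1.4 2.0
   vertex 1.5 1.6 3.5
   vertex 0.5 2.4 0.7
  endloop
 endfacet
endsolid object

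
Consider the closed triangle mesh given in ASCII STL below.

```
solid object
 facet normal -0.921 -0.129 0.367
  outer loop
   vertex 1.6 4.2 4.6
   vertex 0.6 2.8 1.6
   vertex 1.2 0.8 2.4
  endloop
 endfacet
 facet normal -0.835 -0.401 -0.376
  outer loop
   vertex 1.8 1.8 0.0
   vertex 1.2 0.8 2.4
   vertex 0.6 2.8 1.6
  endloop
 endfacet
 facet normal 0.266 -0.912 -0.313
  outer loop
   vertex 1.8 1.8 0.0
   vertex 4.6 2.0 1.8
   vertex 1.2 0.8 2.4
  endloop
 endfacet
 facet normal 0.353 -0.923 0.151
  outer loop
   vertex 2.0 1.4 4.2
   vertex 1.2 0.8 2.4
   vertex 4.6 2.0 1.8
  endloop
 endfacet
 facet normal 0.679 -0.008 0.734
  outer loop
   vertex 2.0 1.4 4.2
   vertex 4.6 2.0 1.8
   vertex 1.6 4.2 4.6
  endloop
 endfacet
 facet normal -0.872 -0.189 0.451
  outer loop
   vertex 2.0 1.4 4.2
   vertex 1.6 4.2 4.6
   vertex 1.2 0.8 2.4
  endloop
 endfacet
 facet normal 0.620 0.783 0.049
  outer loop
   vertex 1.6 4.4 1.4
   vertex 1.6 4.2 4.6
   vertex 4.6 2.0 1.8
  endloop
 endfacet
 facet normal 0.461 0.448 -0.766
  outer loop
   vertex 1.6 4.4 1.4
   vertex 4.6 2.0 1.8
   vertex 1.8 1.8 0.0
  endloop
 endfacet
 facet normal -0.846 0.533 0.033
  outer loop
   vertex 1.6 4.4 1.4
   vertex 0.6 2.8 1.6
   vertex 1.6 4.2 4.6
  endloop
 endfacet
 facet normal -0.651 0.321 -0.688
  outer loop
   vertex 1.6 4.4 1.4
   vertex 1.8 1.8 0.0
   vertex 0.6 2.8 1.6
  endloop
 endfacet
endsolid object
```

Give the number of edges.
15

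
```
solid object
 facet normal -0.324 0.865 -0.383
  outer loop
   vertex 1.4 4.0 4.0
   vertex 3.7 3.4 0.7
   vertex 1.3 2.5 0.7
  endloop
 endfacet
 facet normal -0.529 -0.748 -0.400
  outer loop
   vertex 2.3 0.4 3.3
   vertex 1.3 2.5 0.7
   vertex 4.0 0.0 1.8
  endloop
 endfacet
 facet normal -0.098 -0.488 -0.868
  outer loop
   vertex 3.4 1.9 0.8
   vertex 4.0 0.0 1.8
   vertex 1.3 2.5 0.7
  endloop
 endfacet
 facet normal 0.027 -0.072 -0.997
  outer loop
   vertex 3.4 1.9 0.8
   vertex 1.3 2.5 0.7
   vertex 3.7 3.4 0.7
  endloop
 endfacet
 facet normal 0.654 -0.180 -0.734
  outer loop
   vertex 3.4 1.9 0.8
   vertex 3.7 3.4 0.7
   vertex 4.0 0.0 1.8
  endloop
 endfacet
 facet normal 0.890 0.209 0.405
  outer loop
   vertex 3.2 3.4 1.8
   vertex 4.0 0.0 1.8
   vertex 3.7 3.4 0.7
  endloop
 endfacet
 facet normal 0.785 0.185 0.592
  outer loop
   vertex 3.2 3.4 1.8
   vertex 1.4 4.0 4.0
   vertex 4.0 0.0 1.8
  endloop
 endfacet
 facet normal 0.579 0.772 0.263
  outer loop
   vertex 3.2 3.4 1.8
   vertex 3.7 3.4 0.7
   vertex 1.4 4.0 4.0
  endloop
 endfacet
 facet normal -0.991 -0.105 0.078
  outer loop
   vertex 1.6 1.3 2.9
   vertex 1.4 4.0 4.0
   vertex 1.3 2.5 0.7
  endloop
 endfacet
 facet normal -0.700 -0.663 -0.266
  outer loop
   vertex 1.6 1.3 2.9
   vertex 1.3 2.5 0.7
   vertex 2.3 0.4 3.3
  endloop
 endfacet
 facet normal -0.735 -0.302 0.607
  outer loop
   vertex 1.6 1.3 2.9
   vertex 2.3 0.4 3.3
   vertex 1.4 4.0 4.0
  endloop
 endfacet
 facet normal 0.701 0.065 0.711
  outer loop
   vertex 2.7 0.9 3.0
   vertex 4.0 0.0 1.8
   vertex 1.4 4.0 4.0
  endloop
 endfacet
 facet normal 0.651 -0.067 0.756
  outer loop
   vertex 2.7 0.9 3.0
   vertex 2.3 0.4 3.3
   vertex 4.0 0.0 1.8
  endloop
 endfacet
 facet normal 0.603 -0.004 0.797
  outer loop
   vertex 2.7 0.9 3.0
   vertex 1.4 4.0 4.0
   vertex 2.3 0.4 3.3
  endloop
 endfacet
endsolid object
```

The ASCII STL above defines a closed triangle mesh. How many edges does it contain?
21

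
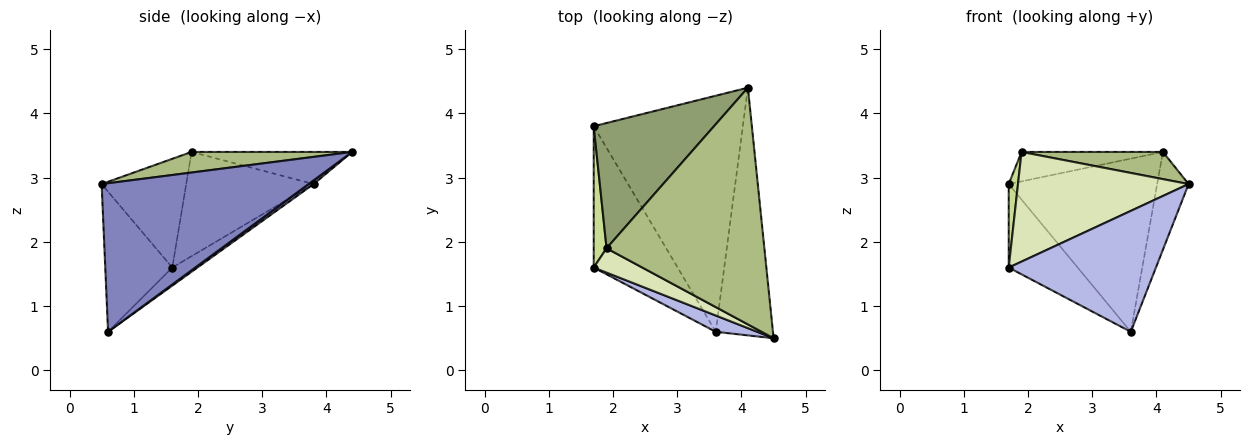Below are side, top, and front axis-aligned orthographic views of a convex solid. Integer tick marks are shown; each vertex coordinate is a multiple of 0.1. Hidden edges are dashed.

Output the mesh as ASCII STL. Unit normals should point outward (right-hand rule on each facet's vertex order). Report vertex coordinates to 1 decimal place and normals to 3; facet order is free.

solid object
 facet normal 0.020 0.591 -0.806
  outer loop
   vertex 3.6 0.6 0.6
   vertex 1.7 3.8 2.9
   vertex 4.1 4.4 3.4
  endloop
 endfacet
 facet normal 0.924 0.140 -0.355
  outer loop
   vertex 3.6 0.6 0.6
   vertex 4.1 4.4 3.4
   vertex 4.5 0.5 2.9
  endloop
 endfacet
 facet normal -0.182 0.500 -0.847
  outer loop
   vertex 1.7 1.6 1.6
   vertex 1.7 3.8 2.9
   vertex 3.6 0.6 0.6
  endloop
 endfacet
 facet normal -0.411 -0.903 0.122
  outer loop
   vertex 1.7 1.6 1.6
   vertex 3.6 0.6 0.6
   vertex 4.5 0.5 2.9
  endloop
 endfacet
 facet normal -0.252 0.221 0.942
  outer loop
   vertex 1.9 1.9 3.4
   vertex 4.1 4.4 3.4
   vertex 1.7 3.8 2.9
  endloop
 endfacet
 facet normal 0.129 -0.113 0.985
  outer loop
   vertex 1.9 1.9 3.4
   vertex 4.5 0.5 2.9
   vertex 4.1 4.4 3.4
  endloop
 endfacet
 facet normal -0.990 -0.072 0.122
  outer loop
   vertex 1.9 1.9 3.4
   vertex 1.7 3.8 2.9
   vertex 1.7 1.6 1.6
  endloop
 endfacet
 facet normal -0.436 -0.879 0.195
  outer loop
   vertex 1.9 1.9 3.4
   vertex 1.7 1.6 1.6
   vertex 4.5 0.5 2.9
  endloop
 endfacet
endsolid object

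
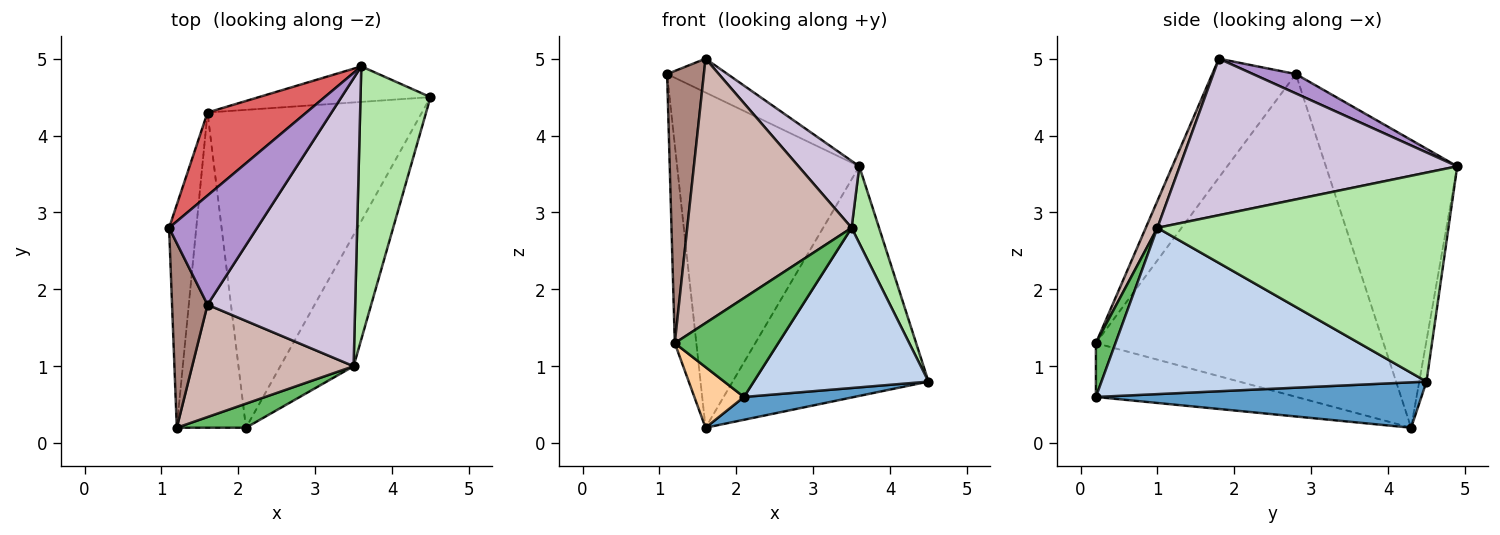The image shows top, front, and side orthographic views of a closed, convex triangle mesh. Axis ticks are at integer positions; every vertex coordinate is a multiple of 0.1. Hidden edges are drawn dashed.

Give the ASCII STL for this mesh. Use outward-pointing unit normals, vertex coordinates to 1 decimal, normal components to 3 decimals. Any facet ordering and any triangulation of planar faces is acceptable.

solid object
 facet normal 0.207 -0.070 -0.976
  outer loop
   vertex 1.6 4.3 0.2
   vertex 4.5 4.5 0.8
   vertex 2.1 0.2 0.6
  endloop
 endfacet
 facet normal 0.821 -0.441 -0.362
  outer loop
   vertex 3.5 1.0 2.8
   vertex 2.1 0.2 0.6
   vertex 4.5 4.5 0.8
  endloop
 endfacet
 facet normal -0.994 0.074 -0.084
  outer loop
   vertex 1.2 0.2 1.3
   vertex 1.1 2.8 4.8
   vertex 1.6 4.3 0.2
  endloop
 endfacet
 facet normal -0.607 -0.150 -0.780
  outer loop
   vertex 1.2 0.2 1.3
   vertex 1.6 4.3 0.2
   vertex 2.1 0.2 0.6
  endloop
 endfacet
 facet normal 0.181 -0.956 0.232
  outer loop
   vertex 1.2 0.2 1.3
   vertex 2.1 0.2 0.6
   vertex 3.5 1.0 2.8
  endloop
 endfacet
 facet normal 0.944 -0.089 0.316
  outer loop
   vertex 3.6 4.9 3.6
   vertex 3.5 1.0 2.8
   vertex 4.5 4.5 0.8
  endloop
 endfacet
 facet normal -0.573 0.795 0.197
  outer loop
   vertex 3.6 4.9 3.6
   vertex 1.6 4.3 0.2
   vertex 1.1 2.8 4.8
  endloop
 endfacet
 facet normal -0.036 0.988 -0.153
  outer loop
   vertex 3.6 4.9 3.6
   vertex 4.5 4.5 0.8
   vertex 1.6 4.3 0.2
  endloop
 endfacet
 facet normal 0.205 0.290 0.935
  outer loop
   vertex 1.6 1.8 5.0
   vertex 3.6 4.9 3.6
   vertex 1.1 2.8 4.8
  endloop
 endfacet
 facet normal 0.718 -0.157 0.678
  outer loop
   vertex 1.6 1.8 5.0
   vertex 3.5 1.0 2.8
   vertex 3.6 4.9 3.6
  endloop
 endfacet
 facet normal -0.883 -0.389 0.264
  outer loop
   vertex 1.6 1.8 5.0
   vertex 1.1 2.8 4.8
   vertex 1.2 0.2 1.3
  endloop
 endfacet
 facet normal 0.065 -0.918 0.390
  outer loop
   vertex 1.6 1.8 5.0
   vertex 1.2 0.2 1.3
   vertex 3.5 1.0 2.8
  endloop
 endfacet
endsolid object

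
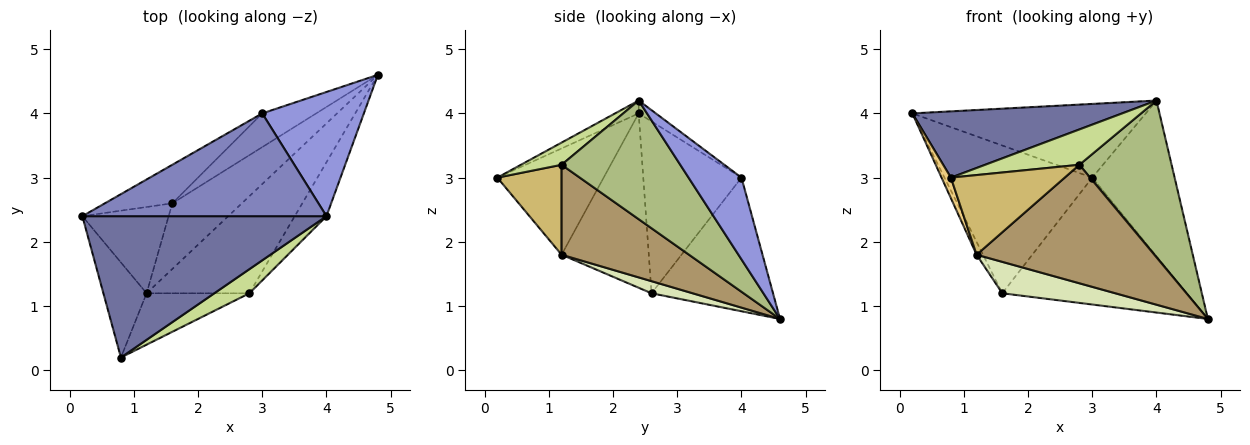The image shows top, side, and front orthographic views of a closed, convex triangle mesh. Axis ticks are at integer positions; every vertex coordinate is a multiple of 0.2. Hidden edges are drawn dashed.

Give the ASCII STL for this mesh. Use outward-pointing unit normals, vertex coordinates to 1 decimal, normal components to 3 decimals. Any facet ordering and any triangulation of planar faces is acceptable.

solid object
 facet normal -0.048 -0.424 0.904
  outer loop
   vertex 4.0 2.4 4.2
   vertex 0.2 2.4 4.0
   vertex 0.8 0.2 3.0
  endloop
 endfacet
 facet normal -0.043 0.582 0.812
  outer loop
   vertex 3.0 4.0 3.0
   vertex 0.2 2.4 4.0
   vertex 4.0 2.4 4.2
  endloop
 endfacet
 facet normal 0.449 0.699 0.558
  outer loop
   vertex 3.0 4.0 3.0
   vertex 4.0 2.4 4.2
   vertex 4.8 4.6 0.8
  endloop
 endfacet
 facet normal -0.541 0.814 -0.212
  outer loop
   vertex 3.0 4.0 3.0
   vertex 1.6 2.6 1.2
   vertex 0.2 2.4 4.0
  endloop
 endfacet
 facet normal -0.537 0.815 -0.217
  outer loop
   vertex 3.0 4.0 3.0
   vertex 4.8 4.6 0.8
   vertex 1.6 2.6 1.2
  endloop
 endfacet
 facet normal 0.773 -0.600 -0.207
  outer loop
   vertex 2.8 1.2 3.2
   vertex 4.8 4.6 0.8
   vertex 4.0 2.4 4.2
  endloop
 endfacet
 facet normal 0.336 -0.778 0.531
  outer loop
   vertex 2.8 1.2 3.2
   vertex 4.0 2.4 4.2
   vertex 0.8 0.2 3.0
  endloop
 endfacet
 facet normal 0.155 -0.426 -0.891
  outer loop
   vertex 1.2 1.2 1.8
   vertex 1.6 2.6 1.2
   vertex 4.8 4.6 0.8
  endloop
 endfacet
 facet normal 0.485 -0.676 -0.554
  outer loop
   vertex 1.2 1.2 1.8
   vertex 4.8 4.6 0.8
   vertex 2.8 1.2 3.2
  endloop
 endfacet
 facet normal 0.429 -0.759 -0.490
  outer loop
   vertex 1.2 1.2 1.8
   vertex 2.8 1.2 3.2
   vertex 0.8 0.2 3.0
  endloop
 endfacet
 facet normal -0.923 -0.081 -0.375
  outer loop
   vertex 1.2 1.2 1.8
   vertex 0.8 0.2 3.0
   vertex 0.2 2.4 4.0
  endloop
 endfacet
 facet normal -0.894 0.066 -0.442
  outer loop
   vertex 1.2 1.2 1.8
   vertex 0.2 2.4 4.0
   vertex 1.6 2.6 1.2
  endloop
 endfacet
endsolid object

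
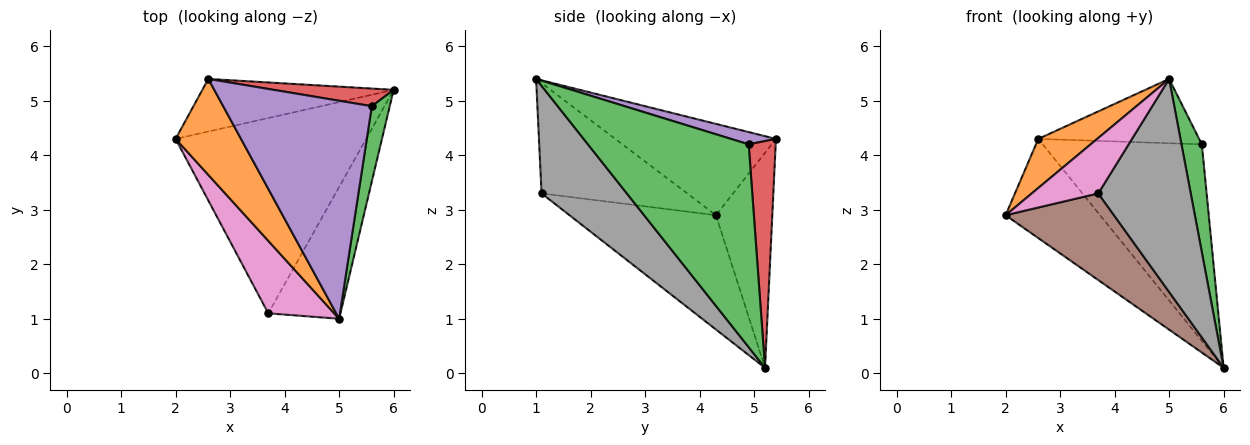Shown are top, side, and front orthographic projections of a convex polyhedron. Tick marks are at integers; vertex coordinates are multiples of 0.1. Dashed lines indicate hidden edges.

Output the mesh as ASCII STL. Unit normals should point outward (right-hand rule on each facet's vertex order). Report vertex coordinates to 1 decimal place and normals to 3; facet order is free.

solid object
 facet normal -0.466 0.782 -0.414
  outer loop
   vertex 2.6 5.4 4.3
   vertex 6.0 5.2 0.1
   vertex 2.0 4.3 2.9
  endloop
 endfacet
 facet normal -0.779 -0.285 0.558
  outer loop
   vertex 2.6 5.4 4.3
   vertex 2.0 4.3 2.9
   vertex 5.0 1.0 5.4
  endloop
 endfacet
 facet normal 0.988 -0.125 0.087
  outer loop
   vertex 5.6 4.9 4.2
   vertex 5.0 1.0 5.4
   vertex 6.0 5.2 0.1
  endloop
 endfacet
 facet normal 0.167 0.982 0.088
  outer loop
   vertex 5.6 4.9 4.2
   vertex 6.0 5.2 0.1
   vertex 2.6 5.4 4.3
  endloop
 endfacet
 facet normal 0.079 0.282 0.956
  outer loop
   vertex 5.6 4.9 4.2
   vertex 2.6 5.4 4.3
   vertex 5.0 1.0 5.4
  endloop
 endfacet
 facet normal -0.481 -0.356 -0.801
  outer loop
   vertex 3.7 1.1 3.3
   vertex 2.0 4.3 2.9
   vertex 6.0 5.2 0.1
  endloop
 endfacet
 facet normal -0.799 -0.365 0.477
  outer loop
   vertex 3.7 1.1 3.3
   vertex 5.0 1.0 5.4
   vertex 2.0 4.3 2.9
  endloop
 endfacet
 facet normal 0.617 -0.669 -0.414
  outer loop
   vertex 3.7 1.1 3.3
   vertex 6.0 5.2 0.1
   vertex 5.0 1.0 5.4
  endloop
 endfacet
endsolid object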